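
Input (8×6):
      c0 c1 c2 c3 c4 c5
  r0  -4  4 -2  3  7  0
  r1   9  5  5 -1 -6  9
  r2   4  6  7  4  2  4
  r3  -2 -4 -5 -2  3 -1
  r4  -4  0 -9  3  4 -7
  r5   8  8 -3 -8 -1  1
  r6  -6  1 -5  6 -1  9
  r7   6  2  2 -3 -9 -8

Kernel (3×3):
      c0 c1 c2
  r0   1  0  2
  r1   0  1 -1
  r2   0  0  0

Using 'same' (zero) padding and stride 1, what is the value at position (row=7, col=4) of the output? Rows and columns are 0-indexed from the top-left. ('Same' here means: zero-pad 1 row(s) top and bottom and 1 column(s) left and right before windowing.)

23

The receptive field on the zero-padded input at this output position is [6 -1 9 / -3 -9 -8 / 0 0 0]. Elementwise product with the kernel and sum: 6·1 + 9·2 + -9·1 + -8·-1.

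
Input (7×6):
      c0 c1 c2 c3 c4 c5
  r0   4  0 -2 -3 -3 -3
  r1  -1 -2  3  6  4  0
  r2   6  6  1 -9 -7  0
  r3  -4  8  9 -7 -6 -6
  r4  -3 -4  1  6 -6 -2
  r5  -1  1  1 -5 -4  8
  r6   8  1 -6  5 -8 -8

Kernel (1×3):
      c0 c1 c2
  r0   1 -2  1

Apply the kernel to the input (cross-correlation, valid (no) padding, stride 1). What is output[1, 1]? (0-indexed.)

The receptive field on the input at this output position is [-2 3 6]. Elementwise product with the kernel and sum: -2·1 + 3·-2 + 6·1.

-2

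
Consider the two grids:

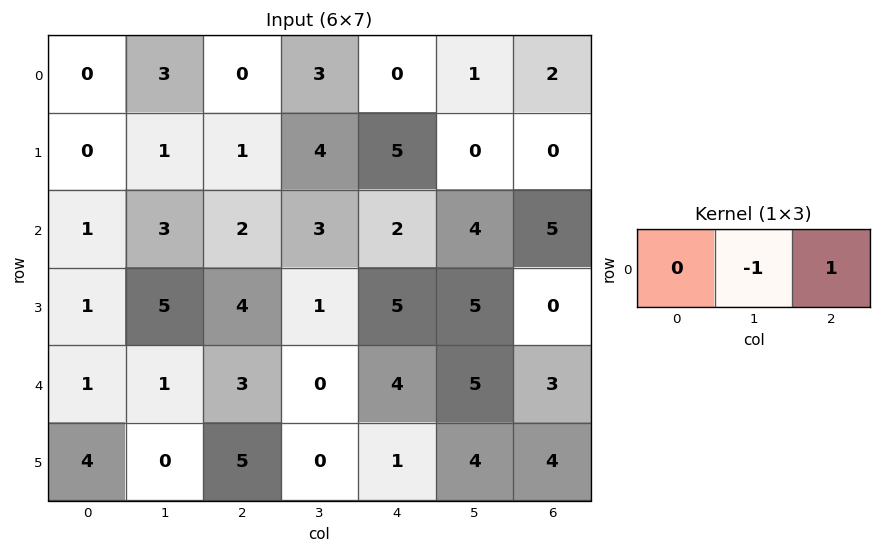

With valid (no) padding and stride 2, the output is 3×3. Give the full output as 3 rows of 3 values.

Output[0,0]: The receptive field on the input at this output position is [0 3 0]. Elementwise product with the kernel and sum: 3·-1 + 0·1.
Output[0,1]: The receptive field on the input at this output position is [0 3 0]. Elementwise product with the kernel and sum: 3·-1 + 0·1.

-3 -3 1
-1 -1 1
2 4 -2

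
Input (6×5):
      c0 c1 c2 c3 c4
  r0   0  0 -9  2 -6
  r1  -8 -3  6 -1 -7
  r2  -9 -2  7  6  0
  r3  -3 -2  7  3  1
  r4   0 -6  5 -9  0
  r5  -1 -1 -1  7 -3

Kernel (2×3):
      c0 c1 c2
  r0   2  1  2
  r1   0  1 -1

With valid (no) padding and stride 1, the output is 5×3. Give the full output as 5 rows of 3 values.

Output[0,0]: The receptive field on the input at this output position is [0 0 -9 / -8 -3 6]. Elementwise product with the kernel and sum: 0·2 + 0·1 + -9·2 + -3·1 + 6·-1.

-27 2 -22
-16 -1 3
-15 19 22
-5 23 10
4 -33 11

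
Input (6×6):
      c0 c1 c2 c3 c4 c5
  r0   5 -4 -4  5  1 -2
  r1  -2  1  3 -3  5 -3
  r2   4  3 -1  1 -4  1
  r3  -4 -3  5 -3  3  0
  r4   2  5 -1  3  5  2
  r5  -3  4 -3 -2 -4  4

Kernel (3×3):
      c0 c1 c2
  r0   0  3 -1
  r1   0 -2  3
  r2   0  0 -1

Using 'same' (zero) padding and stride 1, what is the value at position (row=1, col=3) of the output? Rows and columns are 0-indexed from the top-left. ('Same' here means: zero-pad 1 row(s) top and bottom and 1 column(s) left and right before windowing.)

39

The receptive field on the zero-padded input at this output position is [-4 5 1 / 3 -3 5 / -1 1 -4]. Elementwise product with the kernel and sum: 5·3 + 1·-1 + -3·-2 + 5·3 + -4·-1.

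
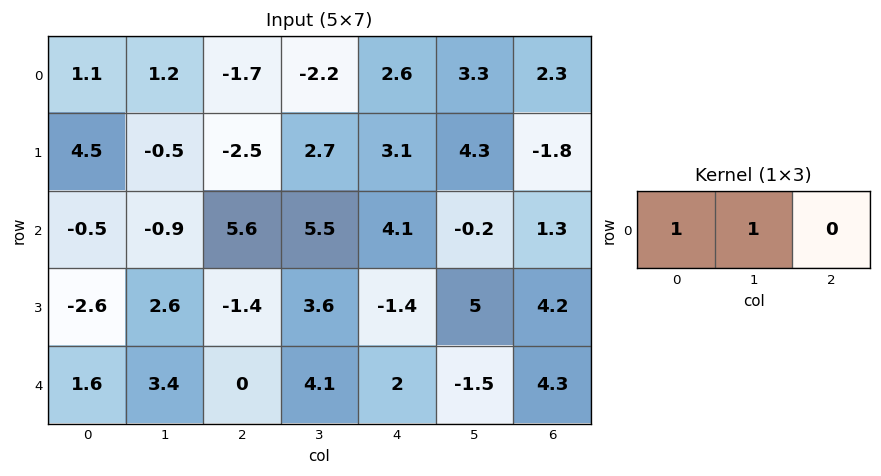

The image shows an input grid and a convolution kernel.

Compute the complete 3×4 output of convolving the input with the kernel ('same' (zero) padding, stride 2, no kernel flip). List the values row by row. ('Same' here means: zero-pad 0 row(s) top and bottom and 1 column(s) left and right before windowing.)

Output[0,0]: The receptive field on the zero-padded input at this output position is [0 1.1 1.2]. Elementwise product with the kernel and sum: 0·1 + 1.1·1.

1.1 -0.5 0.4 5.6
-0.5 4.7 9.6 1.1
1.6 3.4 6.1 2.8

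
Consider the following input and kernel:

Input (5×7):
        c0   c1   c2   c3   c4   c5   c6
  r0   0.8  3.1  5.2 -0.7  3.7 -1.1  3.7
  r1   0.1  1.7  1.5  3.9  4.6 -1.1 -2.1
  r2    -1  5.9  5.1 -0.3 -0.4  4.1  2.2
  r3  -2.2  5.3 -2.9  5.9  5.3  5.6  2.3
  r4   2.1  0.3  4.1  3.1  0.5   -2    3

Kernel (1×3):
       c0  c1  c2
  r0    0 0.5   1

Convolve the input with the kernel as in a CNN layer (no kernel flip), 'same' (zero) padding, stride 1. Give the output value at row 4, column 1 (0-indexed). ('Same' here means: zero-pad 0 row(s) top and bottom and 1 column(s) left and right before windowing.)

4.25

The receptive field on the zero-padded input at this output position is [2.1 0.3 4.1]. Elementwise product with the kernel and sum: 0.3·0.5 + 4.1·1.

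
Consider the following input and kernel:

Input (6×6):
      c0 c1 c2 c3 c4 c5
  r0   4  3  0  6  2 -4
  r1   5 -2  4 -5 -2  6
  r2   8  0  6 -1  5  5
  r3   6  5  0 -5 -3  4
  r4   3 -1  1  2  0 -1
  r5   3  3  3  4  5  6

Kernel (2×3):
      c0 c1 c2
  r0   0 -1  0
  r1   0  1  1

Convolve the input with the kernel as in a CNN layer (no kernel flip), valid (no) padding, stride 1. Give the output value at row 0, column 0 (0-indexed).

-1

The receptive field on the input at this output position is [4 3 0 / 5 -2 4]. Elementwise product with the kernel and sum: 3·-1 + -2·1 + 4·1.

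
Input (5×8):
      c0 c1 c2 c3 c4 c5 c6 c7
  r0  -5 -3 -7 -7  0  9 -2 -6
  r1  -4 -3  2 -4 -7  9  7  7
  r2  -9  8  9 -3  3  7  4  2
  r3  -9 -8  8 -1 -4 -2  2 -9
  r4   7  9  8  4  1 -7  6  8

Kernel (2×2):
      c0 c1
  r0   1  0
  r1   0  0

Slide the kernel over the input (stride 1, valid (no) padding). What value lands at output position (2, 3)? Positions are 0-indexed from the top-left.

-3

The receptive field on the input at this output position is [-3 3 / -1 -4]. Elementwise product with the kernel and sum: -3·1.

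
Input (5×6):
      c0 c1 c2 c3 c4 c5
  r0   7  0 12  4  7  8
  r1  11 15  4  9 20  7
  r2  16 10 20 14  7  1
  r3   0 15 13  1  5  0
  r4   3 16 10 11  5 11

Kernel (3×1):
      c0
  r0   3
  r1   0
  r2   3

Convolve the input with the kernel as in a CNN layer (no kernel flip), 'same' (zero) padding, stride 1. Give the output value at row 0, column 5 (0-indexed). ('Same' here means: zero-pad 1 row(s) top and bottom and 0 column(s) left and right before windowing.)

The receptive field on the zero-padded input at this output position is [0 / 8 / 7]. Elementwise product with the kernel and sum: 0·3 + 7·3.

21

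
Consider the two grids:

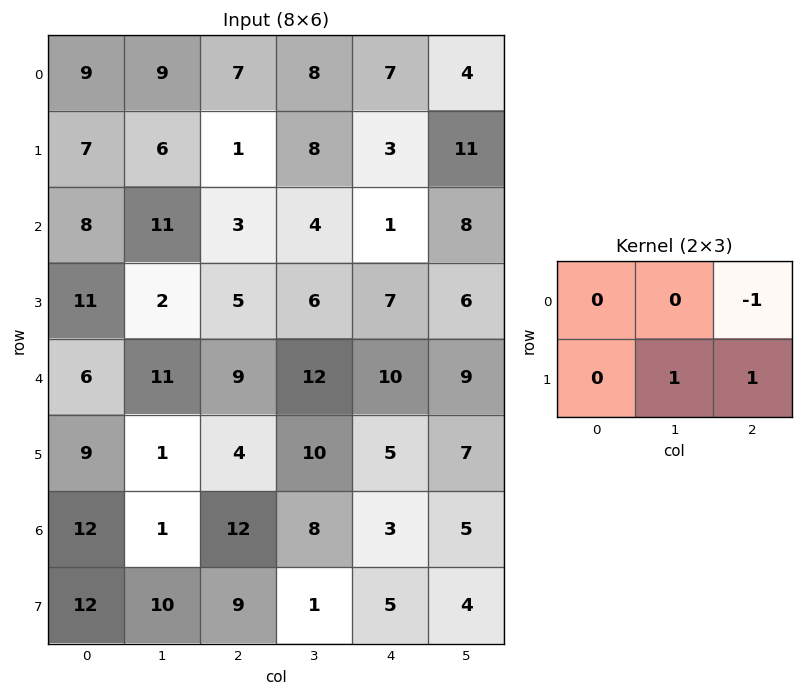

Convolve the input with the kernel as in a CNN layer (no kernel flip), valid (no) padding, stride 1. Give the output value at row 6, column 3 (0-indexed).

4

The receptive field on the input at this output position is [8 3 5 / 1 5 4]. Elementwise product with the kernel and sum: 5·-1 + 5·1 + 4·1.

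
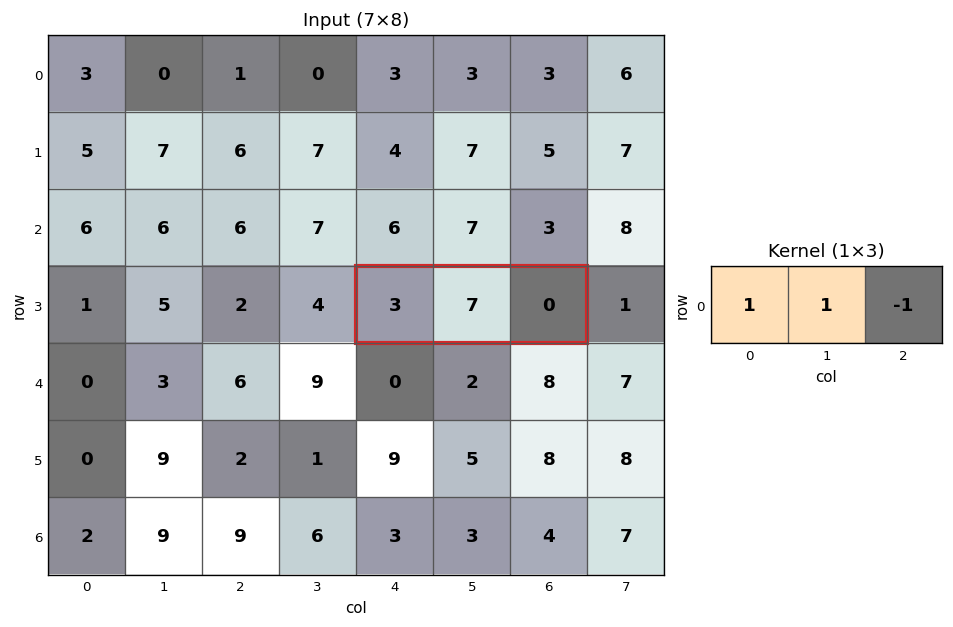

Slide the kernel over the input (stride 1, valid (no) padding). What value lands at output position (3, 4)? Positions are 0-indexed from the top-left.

The receptive field on the input at this output position is [3 7 0]. Elementwise product with the kernel and sum: 3·1 + 7·1 + 0·-1.

10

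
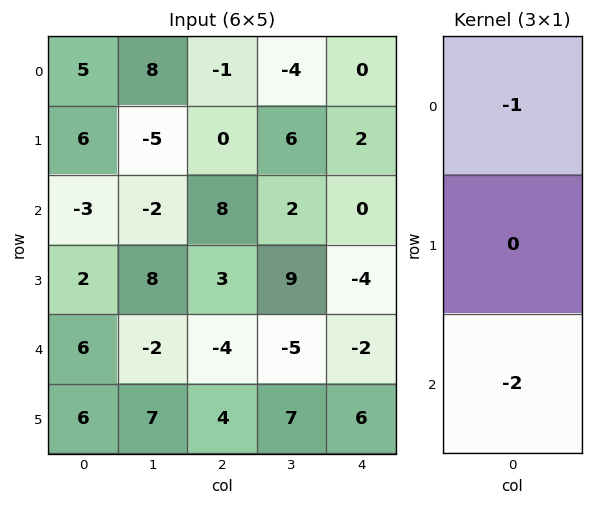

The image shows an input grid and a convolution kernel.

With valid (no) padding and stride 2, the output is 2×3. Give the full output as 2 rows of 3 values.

Output[0,0]: The receptive field on the input at this output position is [5 / 6 / -3]. Elementwise product with the kernel and sum: 5·-1 + -3·-2.

1 -15 0
-9 0 4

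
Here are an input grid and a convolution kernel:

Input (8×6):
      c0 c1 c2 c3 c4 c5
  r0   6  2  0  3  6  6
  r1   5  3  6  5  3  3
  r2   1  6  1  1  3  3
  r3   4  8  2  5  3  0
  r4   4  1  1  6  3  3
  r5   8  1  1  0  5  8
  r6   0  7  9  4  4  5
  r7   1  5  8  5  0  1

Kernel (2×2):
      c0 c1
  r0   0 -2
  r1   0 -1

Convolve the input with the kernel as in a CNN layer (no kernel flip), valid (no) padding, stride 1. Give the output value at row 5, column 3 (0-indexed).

-14

The receptive field on the input at this output position is [0 5 / 4 4]. Elementwise product with the kernel and sum: 5·-2 + 4·-1.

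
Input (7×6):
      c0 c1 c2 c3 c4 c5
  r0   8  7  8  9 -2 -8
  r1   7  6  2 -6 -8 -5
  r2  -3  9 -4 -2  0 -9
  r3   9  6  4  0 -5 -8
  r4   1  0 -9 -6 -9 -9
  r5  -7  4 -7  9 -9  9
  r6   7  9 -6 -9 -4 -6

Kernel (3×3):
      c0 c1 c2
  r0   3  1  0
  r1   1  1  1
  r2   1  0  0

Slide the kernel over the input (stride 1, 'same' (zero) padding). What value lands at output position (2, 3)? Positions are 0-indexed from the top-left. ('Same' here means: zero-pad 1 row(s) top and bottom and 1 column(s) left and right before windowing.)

-2

The receptive field on the zero-padded input at this output position is [2 -6 -8 / -4 -2 0 / 4 0 -5]. Elementwise product with the kernel and sum: 2·3 + -6·1 + -4·1 + -2·1 + 0·1 + 4·1.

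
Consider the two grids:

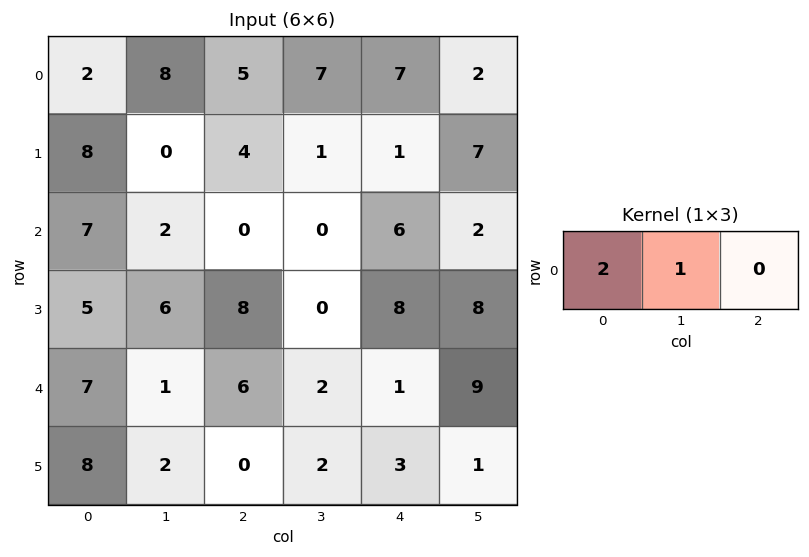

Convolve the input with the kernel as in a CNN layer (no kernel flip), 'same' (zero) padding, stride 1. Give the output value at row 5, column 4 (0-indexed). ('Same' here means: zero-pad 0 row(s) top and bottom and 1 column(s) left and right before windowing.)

7

The receptive field on the zero-padded input at this output position is [2 3 1]. Elementwise product with the kernel and sum: 2·2 + 3·1.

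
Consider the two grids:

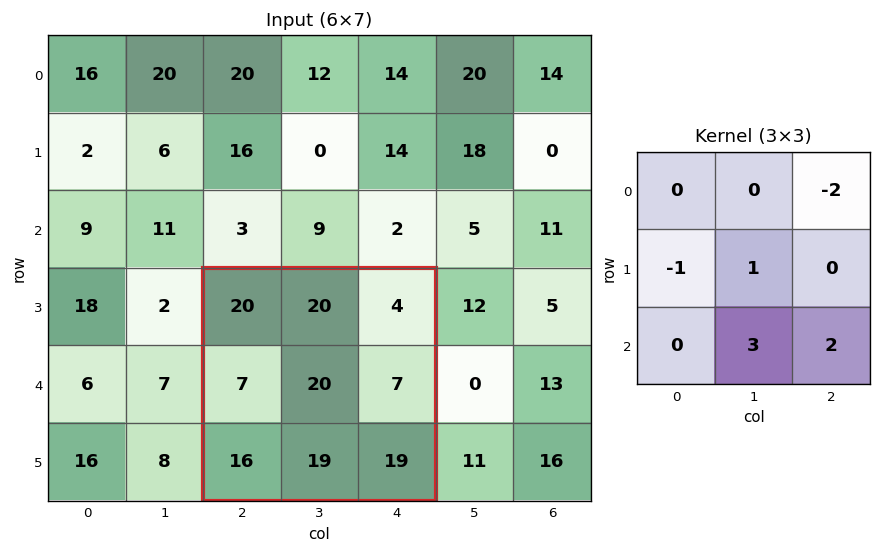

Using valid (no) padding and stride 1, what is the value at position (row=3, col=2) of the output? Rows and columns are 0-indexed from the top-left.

The receptive field on the input at this output position is [20 20 4 / 7 20 7 / 16 19 19]. Elementwise product with the kernel and sum: 4·-2 + 7·-1 + 20·1 + 19·3 + 19·2.

100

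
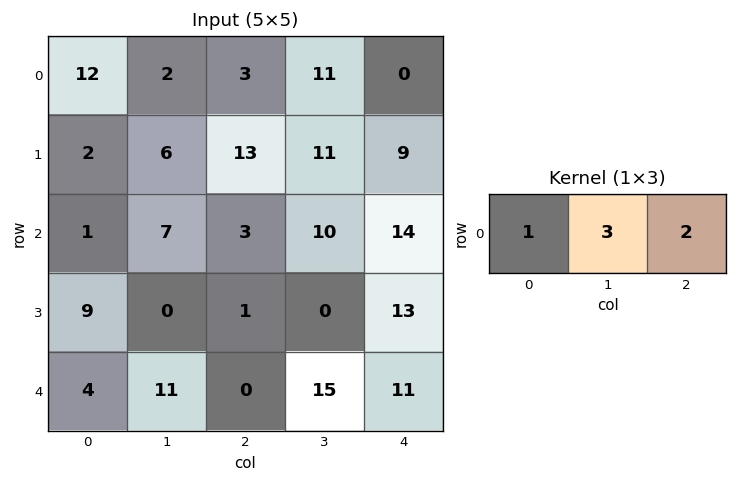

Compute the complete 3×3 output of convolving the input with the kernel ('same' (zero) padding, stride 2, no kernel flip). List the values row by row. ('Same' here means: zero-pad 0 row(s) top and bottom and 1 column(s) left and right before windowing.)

40 33 11
17 36 52
34 41 48

Output[0,0]: The receptive field on the zero-padded input at this output position is [0 12 2]. Elementwise product with the kernel and sum: 0·1 + 12·3 + 2·2.
Output[0,1]: The receptive field on the zero-padded input at this output position is [2 3 11]. Elementwise product with the kernel and sum: 2·1 + 3·3 + 11·2.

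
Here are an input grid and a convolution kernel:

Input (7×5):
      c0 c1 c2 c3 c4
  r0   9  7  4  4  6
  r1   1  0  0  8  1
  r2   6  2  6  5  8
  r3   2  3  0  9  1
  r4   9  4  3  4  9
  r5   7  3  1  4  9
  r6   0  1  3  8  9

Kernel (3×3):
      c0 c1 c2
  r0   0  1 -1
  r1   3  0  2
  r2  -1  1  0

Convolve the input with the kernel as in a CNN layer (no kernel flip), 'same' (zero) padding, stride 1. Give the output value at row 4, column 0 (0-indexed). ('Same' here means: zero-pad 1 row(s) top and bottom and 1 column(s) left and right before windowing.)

14

The receptive field on the zero-padded input at this output position is [0 2 3 / 0 9 4 / 0 7 3]. Elementwise product with the kernel and sum: 2·1 + 3·-1 + 0·3 + 4·2 + 0·-1 + 7·1.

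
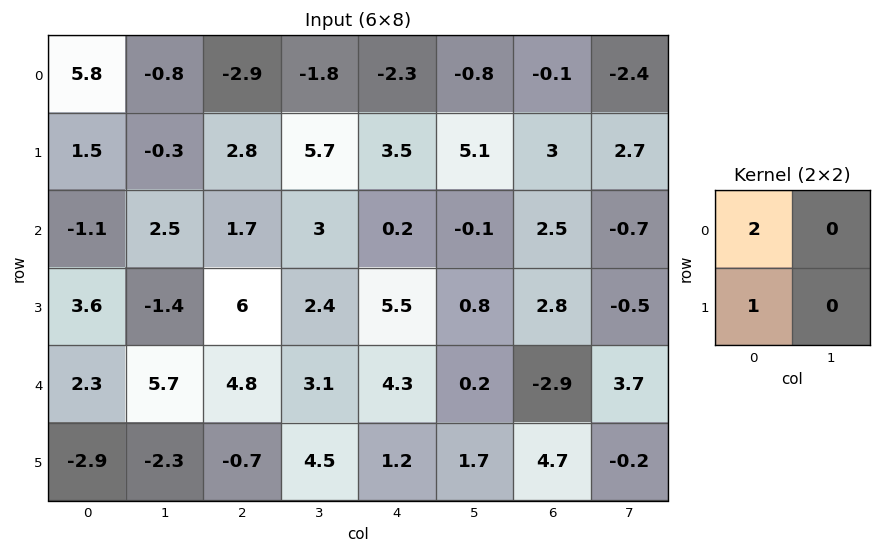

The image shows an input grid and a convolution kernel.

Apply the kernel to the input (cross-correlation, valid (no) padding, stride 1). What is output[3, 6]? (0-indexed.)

2.7

The receptive field on the input at this output position is [2.8 -0.5 / -2.9 3.7]. Elementwise product with the kernel and sum: 2.8·2 + -2.9·1.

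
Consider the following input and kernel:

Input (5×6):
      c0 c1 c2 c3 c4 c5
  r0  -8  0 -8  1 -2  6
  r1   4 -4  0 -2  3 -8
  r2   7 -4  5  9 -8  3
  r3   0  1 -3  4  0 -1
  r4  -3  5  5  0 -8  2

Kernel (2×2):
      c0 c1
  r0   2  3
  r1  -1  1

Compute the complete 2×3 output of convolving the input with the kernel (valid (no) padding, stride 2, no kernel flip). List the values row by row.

-24 -15 3
3 44 -8

Output[0,0]: The receptive field on the input at this output position is [-8 0 / 4 -4]. Elementwise product with the kernel and sum: -8·2 + 0·3 + 4·-1 + -4·1.
Output[0,1]: The receptive field on the input at this output position is [-8 1 / 0 -2]. Elementwise product with the kernel and sum: -8·2 + 1·3 + 0·-1 + -2·1.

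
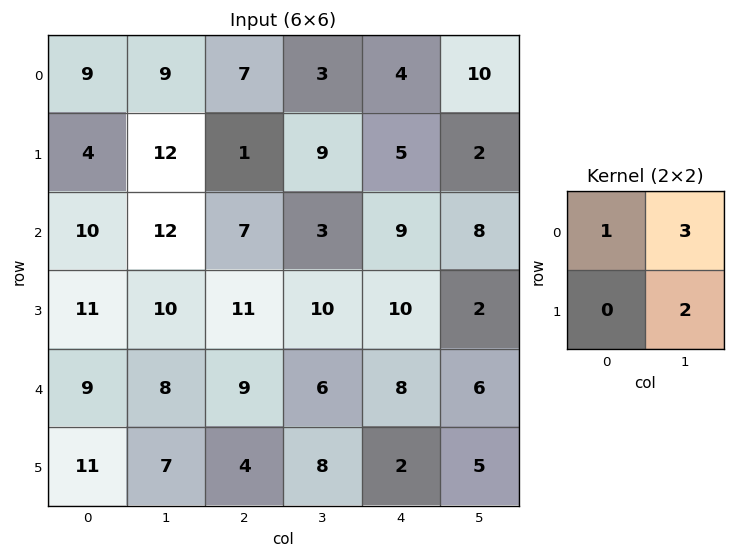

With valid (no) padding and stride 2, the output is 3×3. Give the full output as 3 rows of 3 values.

Output[0,0]: The receptive field on the input at this output position is [9 9 / 4 12]. Elementwise product with the kernel and sum: 9·1 + 9·3 + 12·2.

60 34 38
66 36 37
47 43 36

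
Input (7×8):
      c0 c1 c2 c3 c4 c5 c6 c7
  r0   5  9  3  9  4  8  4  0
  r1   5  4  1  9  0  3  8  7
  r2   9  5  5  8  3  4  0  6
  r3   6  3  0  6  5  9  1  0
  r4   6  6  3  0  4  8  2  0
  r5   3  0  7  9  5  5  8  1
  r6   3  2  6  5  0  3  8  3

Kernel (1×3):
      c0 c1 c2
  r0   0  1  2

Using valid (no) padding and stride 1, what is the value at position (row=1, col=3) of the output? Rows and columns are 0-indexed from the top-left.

The receptive field on the input at this output position is [9 0 3]. Elementwise product with the kernel and sum: 0·1 + 3·2.

6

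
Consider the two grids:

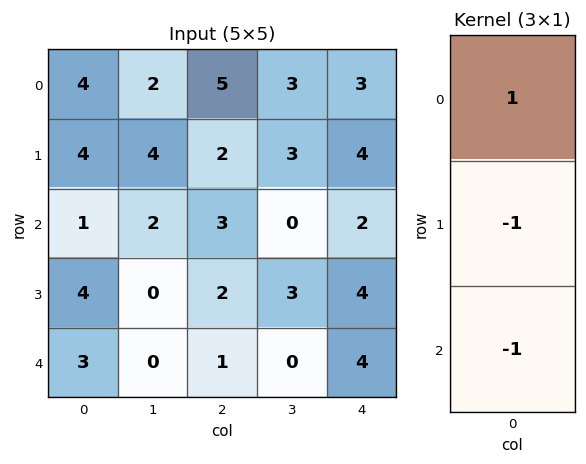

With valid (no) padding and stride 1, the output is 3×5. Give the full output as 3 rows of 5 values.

Output[0,0]: The receptive field on the input at this output position is [4 / 4 / 1]. Elementwise product with the kernel and sum: 4·1 + 4·-1 + 1·-1.
Output[0,1]: The receptive field on the input at this output position is [2 / 4 / 2]. Elementwise product with the kernel and sum: 2·1 + 4·-1 + 2·-1.

-1 -4 0 0 -3
-1 2 -3 0 -2
-6 2 0 -3 -6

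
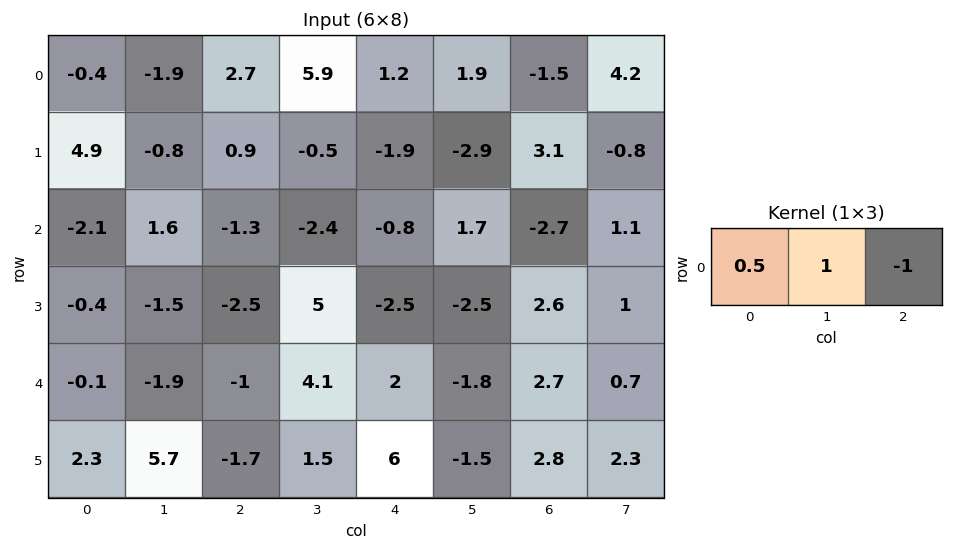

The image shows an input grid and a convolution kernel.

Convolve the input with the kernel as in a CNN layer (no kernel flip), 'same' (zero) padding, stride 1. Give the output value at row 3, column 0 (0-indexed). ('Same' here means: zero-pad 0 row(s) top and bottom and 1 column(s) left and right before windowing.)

1.1

The receptive field on the zero-padded input at this output position is [0 -0.4 -1.5]. Elementwise product with the kernel and sum: 0·0.5 + -0.4·1 + -1.5·-1.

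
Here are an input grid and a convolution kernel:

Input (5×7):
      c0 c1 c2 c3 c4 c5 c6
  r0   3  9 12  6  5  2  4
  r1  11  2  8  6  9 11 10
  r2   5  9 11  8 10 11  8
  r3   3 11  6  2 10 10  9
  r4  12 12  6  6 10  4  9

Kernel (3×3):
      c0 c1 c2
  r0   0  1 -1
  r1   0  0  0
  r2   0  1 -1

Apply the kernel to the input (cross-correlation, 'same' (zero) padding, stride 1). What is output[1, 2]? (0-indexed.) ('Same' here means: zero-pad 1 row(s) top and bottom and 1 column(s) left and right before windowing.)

The receptive field on the zero-padded input at this output position is [9 12 6 / 2 8 6 / 9 11 8]. Elementwise product with the kernel and sum: 12·1 + 6·-1 + 11·1 + 8·-1.

9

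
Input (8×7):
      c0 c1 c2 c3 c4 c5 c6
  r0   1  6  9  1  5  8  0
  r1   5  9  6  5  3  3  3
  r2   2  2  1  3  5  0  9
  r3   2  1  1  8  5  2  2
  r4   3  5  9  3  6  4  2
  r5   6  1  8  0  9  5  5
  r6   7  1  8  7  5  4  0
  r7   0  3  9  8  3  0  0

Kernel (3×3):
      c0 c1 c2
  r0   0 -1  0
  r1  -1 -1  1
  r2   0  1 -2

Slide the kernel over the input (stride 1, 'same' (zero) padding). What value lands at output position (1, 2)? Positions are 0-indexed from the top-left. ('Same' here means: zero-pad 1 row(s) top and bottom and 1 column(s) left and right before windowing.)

-24

The receptive field on the zero-padded input at this output position is [6 9 1 / 9 6 5 / 2 1 3]. Elementwise product with the kernel and sum: 9·-1 + 9·-1 + 6·-1 + 5·1 + 1·1 + 3·-2.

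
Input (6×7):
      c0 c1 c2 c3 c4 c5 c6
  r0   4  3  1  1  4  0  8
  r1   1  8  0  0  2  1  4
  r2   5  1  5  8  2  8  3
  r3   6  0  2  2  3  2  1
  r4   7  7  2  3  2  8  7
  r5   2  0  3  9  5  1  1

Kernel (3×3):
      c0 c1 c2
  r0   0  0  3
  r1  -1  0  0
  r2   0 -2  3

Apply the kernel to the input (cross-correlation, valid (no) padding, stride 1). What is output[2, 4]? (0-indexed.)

The receptive field on the input at this output position is [2 8 3 / 3 2 1 / 2 8 7]. Elementwise product with the kernel and sum: 3·3 + 3·-1 + 8·-2 + 7·3.

11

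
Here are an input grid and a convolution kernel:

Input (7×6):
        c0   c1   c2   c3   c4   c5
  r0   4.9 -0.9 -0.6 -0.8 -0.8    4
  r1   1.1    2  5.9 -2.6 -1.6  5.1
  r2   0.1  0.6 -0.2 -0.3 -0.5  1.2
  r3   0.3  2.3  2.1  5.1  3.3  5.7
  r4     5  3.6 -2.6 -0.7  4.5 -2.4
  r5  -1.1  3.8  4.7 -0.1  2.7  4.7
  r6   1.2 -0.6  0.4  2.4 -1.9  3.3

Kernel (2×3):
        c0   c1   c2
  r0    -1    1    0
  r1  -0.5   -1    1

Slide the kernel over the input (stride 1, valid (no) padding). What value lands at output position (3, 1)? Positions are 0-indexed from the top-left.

-0.1

The receptive field on the input at this output position is [2.3 2.1 5.1 / 3.6 -2.6 -0.7]. Elementwise product with the kernel and sum: 2.3·-1 + 2.1·1 + 3.6·-0.5 + -2.6·-1 + -0.7·1.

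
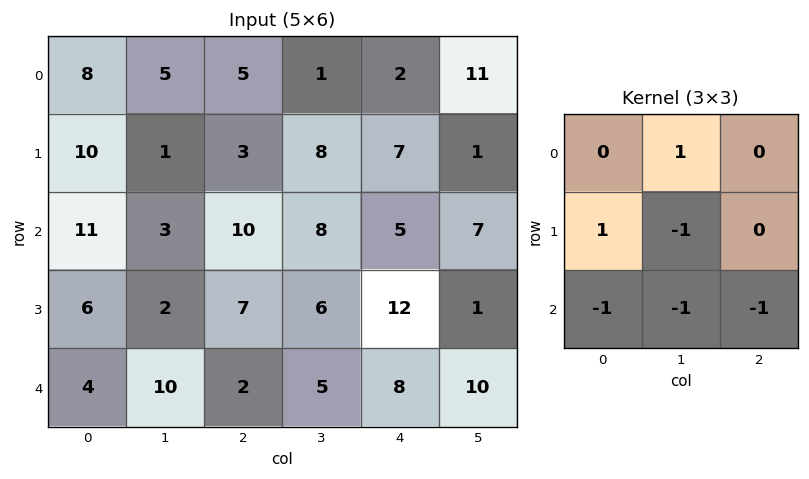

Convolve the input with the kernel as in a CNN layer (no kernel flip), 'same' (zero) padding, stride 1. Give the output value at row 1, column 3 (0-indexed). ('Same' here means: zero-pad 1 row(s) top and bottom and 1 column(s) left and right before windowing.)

The receptive field on the zero-padded input at this output position is [5 1 2 / 3 8 7 / 10 8 5]. Elementwise product with the kernel and sum: 1·1 + 3·1 + 8·-1 + 10·-1 + 8·-1 + 5·-1.

-27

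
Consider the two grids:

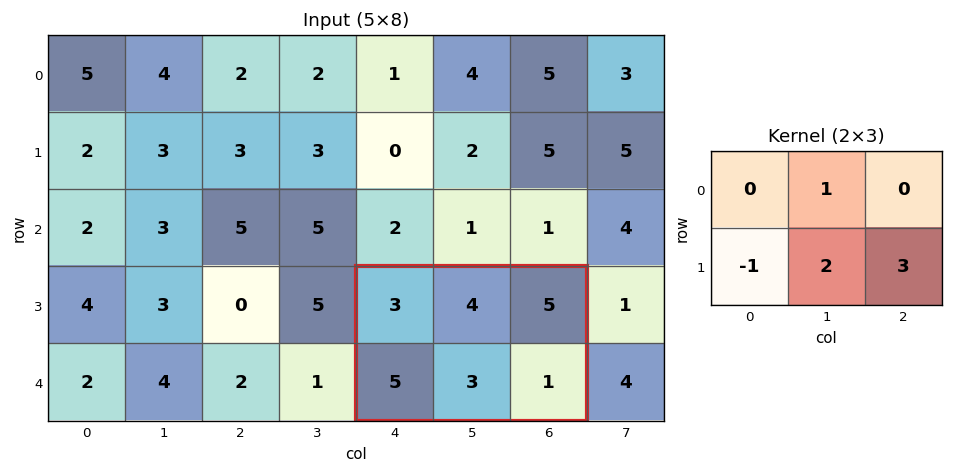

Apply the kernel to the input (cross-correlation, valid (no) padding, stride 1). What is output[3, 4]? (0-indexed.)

The receptive field on the input at this output position is [3 4 5 / 5 3 1]. Elementwise product with the kernel and sum: 4·1 + 5·-1 + 3·2 + 1·3.

8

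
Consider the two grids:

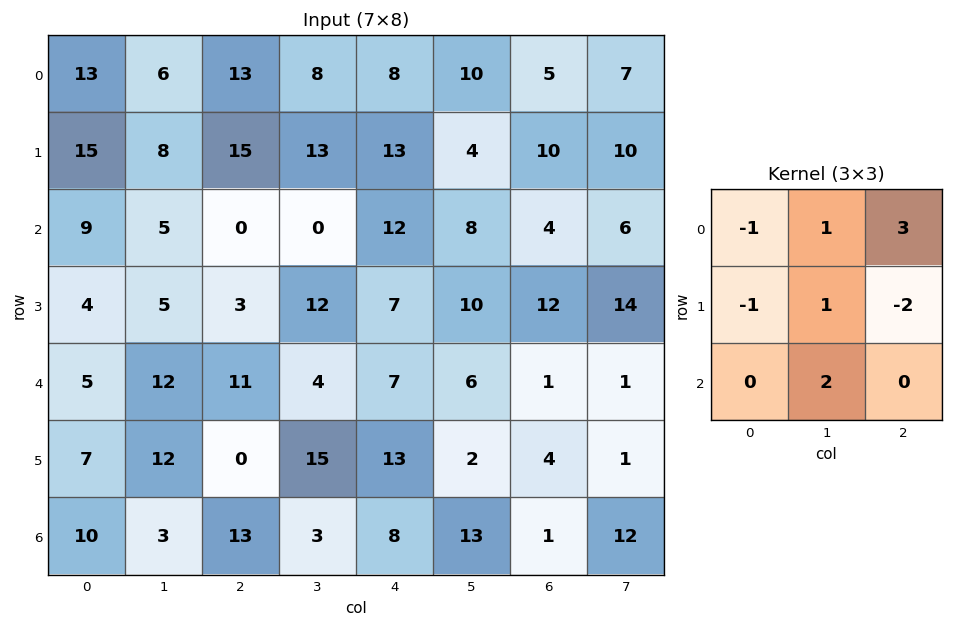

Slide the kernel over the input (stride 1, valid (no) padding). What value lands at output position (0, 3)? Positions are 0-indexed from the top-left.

The receptive field on the input at this output position is [8 8 10 / 13 13 4 / 0 12 8]. Elementwise product with the kernel and sum: 8·-1 + 8·1 + 10·3 + 13·-1 + 13·1 + 4·-2 + 12·2.

46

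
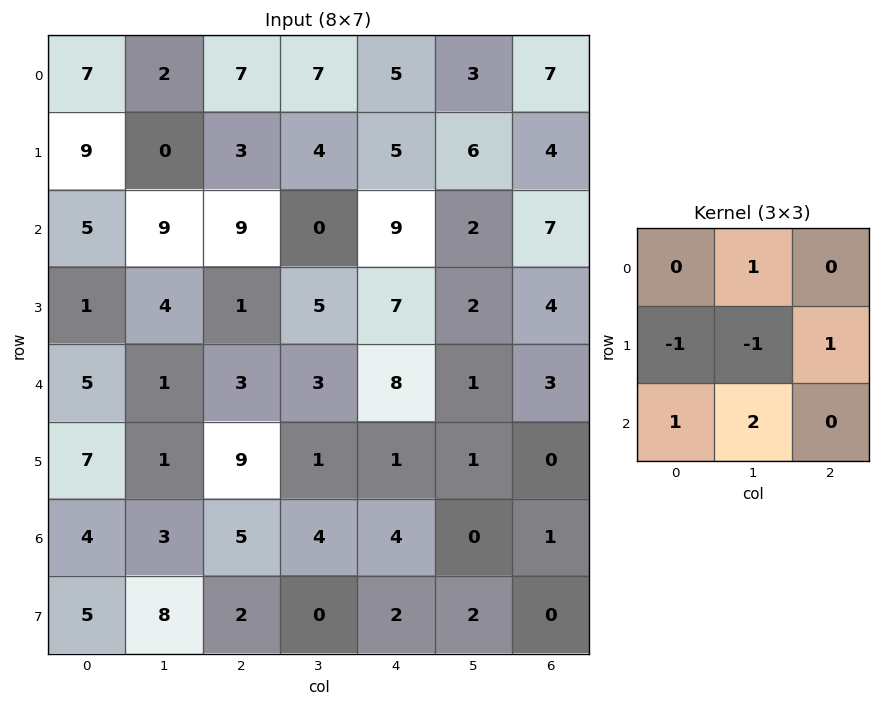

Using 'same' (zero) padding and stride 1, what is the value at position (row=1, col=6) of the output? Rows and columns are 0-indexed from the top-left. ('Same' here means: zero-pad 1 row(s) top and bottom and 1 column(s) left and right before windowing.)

13

The receptive field on the zero-padded input at this output position is [3 7 0 / 6 4 0 / 2 7 0]. Elementwise product with the kernel and sum: 7·1 + 6·-1 + 4·-1 + 0·1 + 2·1 + 7·2.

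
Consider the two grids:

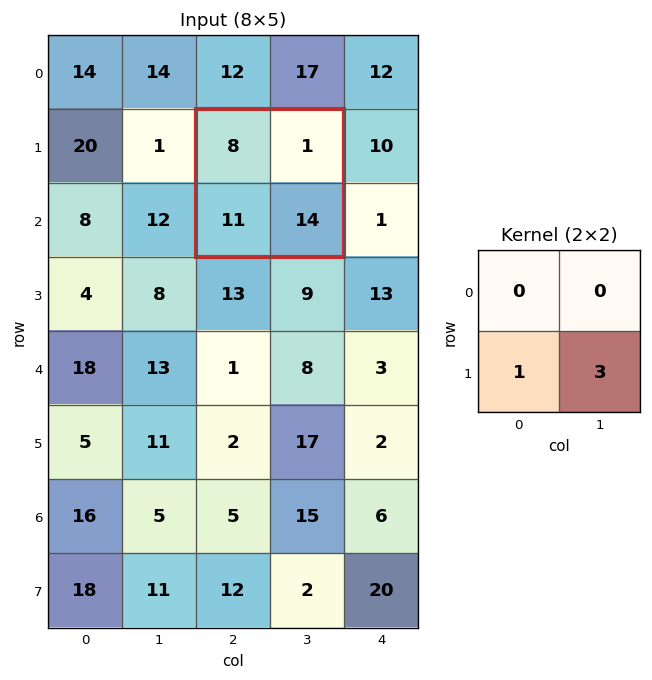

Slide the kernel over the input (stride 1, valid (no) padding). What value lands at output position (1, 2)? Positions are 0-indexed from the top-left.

53

The receptive field on the input at this output position is [8 1 / 11 14]. Elementwise product with the kernel and sum: 11·1 + 14·3.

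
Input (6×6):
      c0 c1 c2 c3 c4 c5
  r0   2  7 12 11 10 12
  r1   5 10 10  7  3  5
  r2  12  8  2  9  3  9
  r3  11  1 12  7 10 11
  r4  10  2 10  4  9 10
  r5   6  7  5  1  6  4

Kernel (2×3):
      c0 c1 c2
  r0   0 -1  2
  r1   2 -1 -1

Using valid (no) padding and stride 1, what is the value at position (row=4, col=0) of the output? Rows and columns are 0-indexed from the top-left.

18

The receptive field on the input at this output position is [10 2 10 / 6 7 5]. Elementwise product with the kernel and sum: 2·-1 + 10·2 + 6·2 + 7·-1 + 5·-1.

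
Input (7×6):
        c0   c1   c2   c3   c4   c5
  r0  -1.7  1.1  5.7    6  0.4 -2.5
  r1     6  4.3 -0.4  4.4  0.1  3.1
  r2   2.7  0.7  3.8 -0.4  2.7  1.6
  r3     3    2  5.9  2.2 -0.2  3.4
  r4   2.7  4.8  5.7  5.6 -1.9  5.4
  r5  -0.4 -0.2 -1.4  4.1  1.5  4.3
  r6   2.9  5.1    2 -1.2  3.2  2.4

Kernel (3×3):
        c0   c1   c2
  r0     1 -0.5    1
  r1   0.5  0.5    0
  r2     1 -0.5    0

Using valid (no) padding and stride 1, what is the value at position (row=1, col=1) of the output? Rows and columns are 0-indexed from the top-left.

The receptive field on the input at this output position is [4.3 -0.4 4.4 / 0.7 3.8 -0.4 / 2 5.9 2.2]. Elementwise product with the kernel and sum: 4.3·1 + -0.4·-0.5 + 4.4·1 + 0.7·0.5 + 3.8·0.5 + 2·1 + 5.9·-0.5.

10.2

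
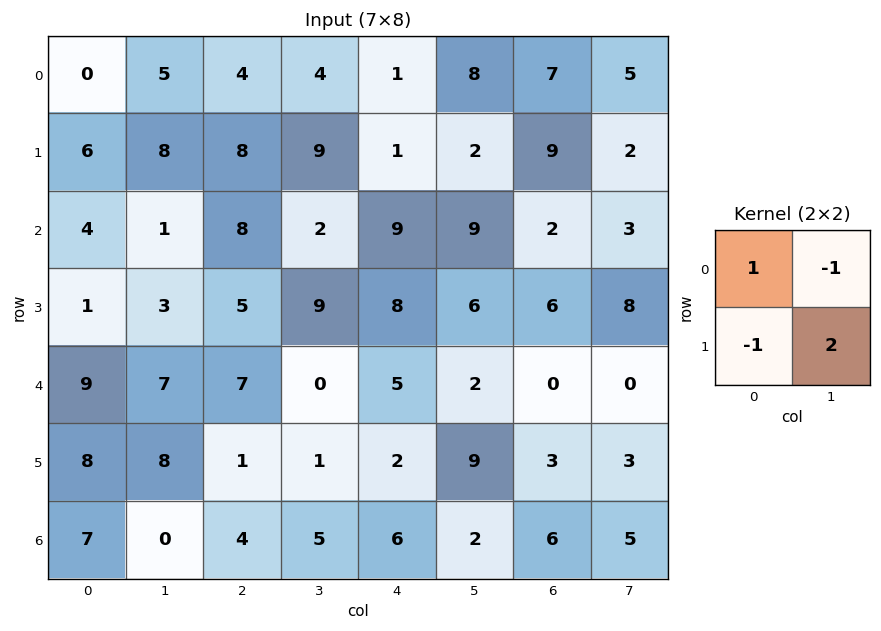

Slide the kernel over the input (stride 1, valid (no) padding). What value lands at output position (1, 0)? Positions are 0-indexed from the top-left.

The receptive field on the input at this output position is [6 8 / 4 1]. Elementwise product with the kernel and sum: 6·1 + 8·-1 + 4·-1 + 1·2.

-4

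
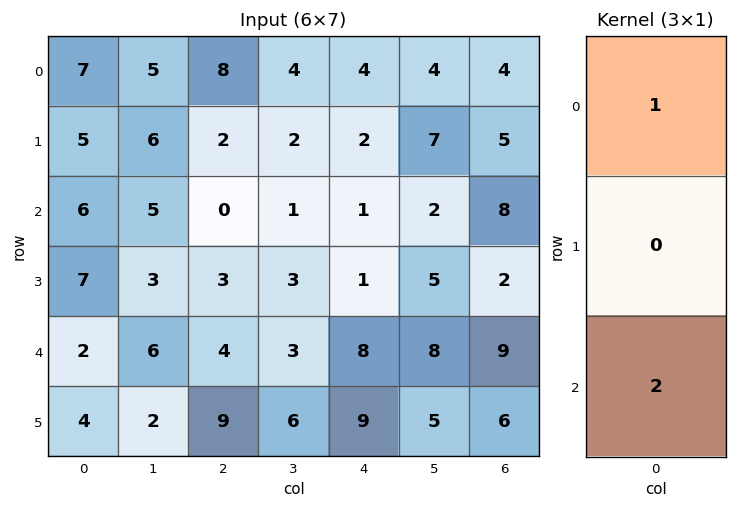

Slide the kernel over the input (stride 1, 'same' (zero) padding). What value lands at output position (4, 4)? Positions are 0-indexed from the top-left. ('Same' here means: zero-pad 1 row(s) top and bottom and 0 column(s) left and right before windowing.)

The receptive field on the zero-padded input at this output position is [1 / 8 / 9]. Elementwise product with the kernel and sum: 1·1 + 9·2.

19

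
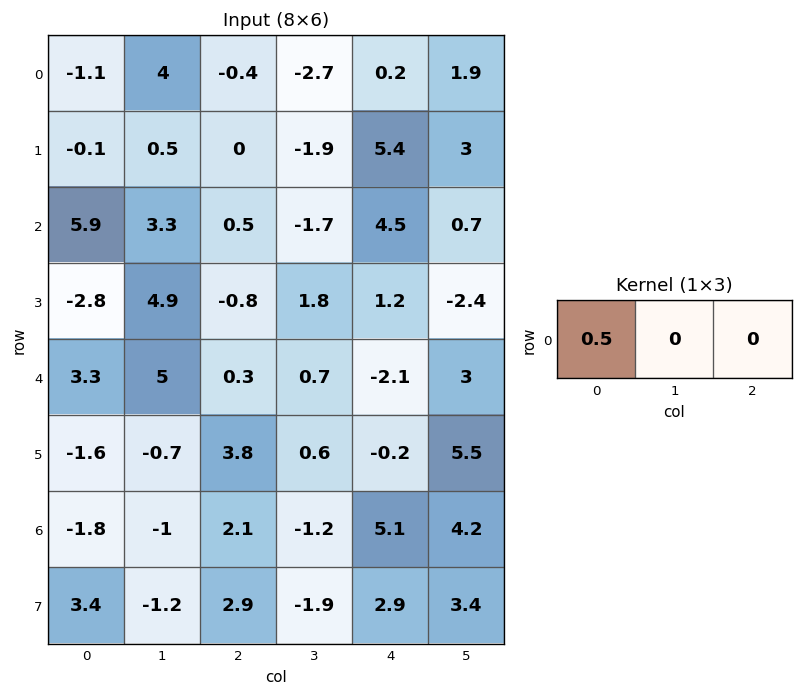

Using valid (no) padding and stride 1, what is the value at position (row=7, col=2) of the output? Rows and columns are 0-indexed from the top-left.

The receptive field on the input at this output position is [2.9 -1.9 2.9]. Elementwise product with the kernel and sum: 2.9·0.5.

1.45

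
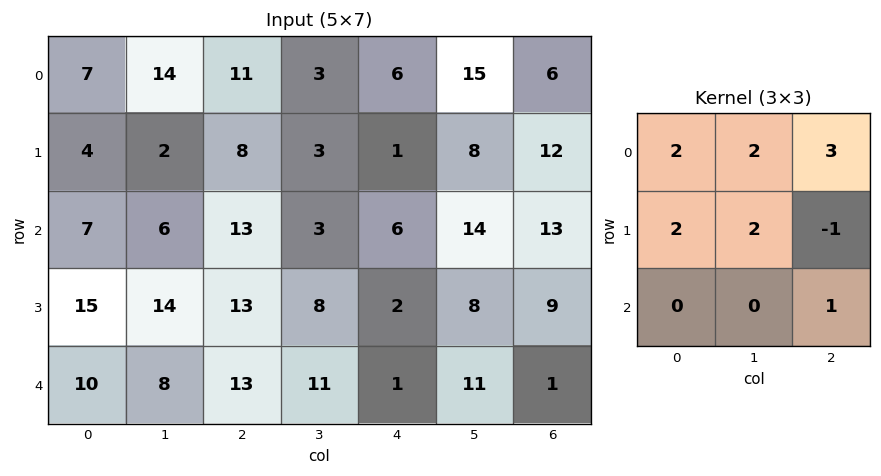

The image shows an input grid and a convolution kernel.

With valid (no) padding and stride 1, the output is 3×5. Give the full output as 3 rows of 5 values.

Output[0,0]: The receptive field on the input at this output position is [7 14 11 / 4 2 8 / 7 6 13]. Elementwise product with the kernel and sum: 7·2 + 14·2 + 11·3 + 4·2 + 2·2 + 8·-1 + 13·1.
Output[0,1]: The receptive field on the input at this output position is [14 11 3 / 2 8 3 / 6 13 3]. Elementwise product with the kernel and sum: 14·2 + 11·2 + 3·3 + 2·2 + 8·2 + 3·-1 + 3·1.

92 79 73 77 79
62 72 53 44 90
123 104 91 83 91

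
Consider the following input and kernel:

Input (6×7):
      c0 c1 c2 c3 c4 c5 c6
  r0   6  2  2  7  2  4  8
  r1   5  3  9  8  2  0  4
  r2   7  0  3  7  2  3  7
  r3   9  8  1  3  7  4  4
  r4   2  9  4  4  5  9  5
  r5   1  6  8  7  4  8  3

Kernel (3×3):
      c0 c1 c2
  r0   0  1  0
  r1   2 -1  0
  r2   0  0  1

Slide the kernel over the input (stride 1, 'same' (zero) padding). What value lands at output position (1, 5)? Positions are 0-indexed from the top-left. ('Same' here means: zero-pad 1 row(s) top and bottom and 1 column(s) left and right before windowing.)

15

The receptive field on the zero-padded input at this output position is [2 4 8 / 2 0 4 / 2 3 7]. Elementwise product with the kernel and sum: 4·1 + 2·2 + 0·-1 + 7·1.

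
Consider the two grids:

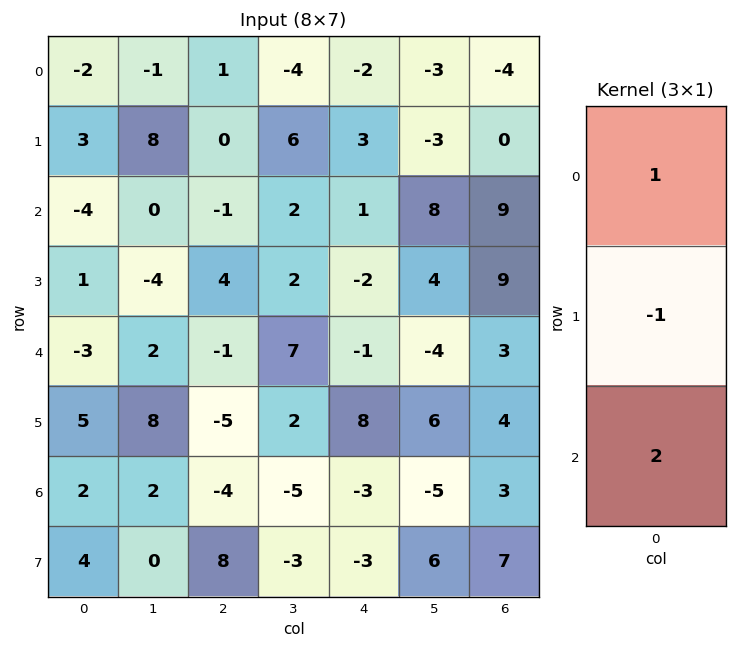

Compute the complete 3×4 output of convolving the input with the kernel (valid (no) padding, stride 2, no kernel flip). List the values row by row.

Output[0,0]: The receptive field on the input at this output position is [-2 / 3 / -4]. Elementwise product with the kernel and sum: -2·1 + 3·-1 + -4·2.

-13 -1 -3 14
-11 -7 1 6
-4 -4 -15 5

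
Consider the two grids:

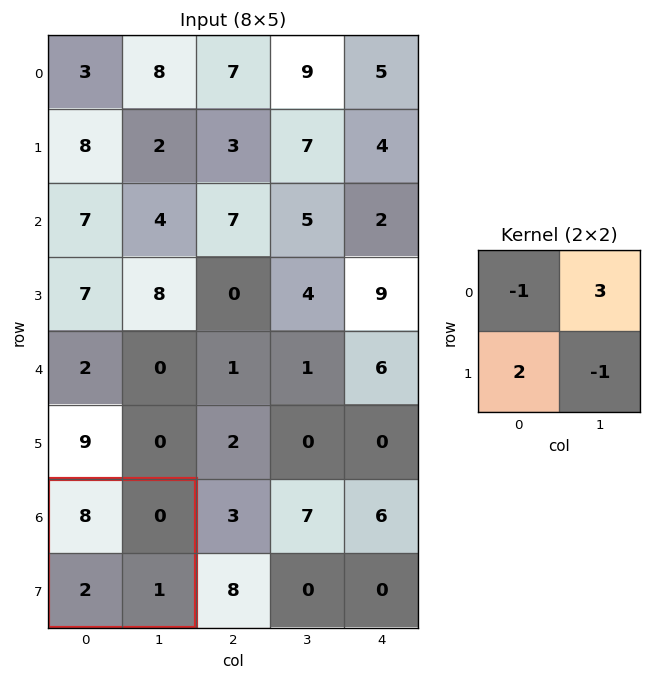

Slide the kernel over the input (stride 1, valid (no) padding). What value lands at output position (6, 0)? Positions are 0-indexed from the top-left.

The receptive field on the input at this output position is [8 0 / 2 1]. Elementwise product with the kernel and sum: 8·-1 + 0·3 + 2·2 + 1·-1.

-5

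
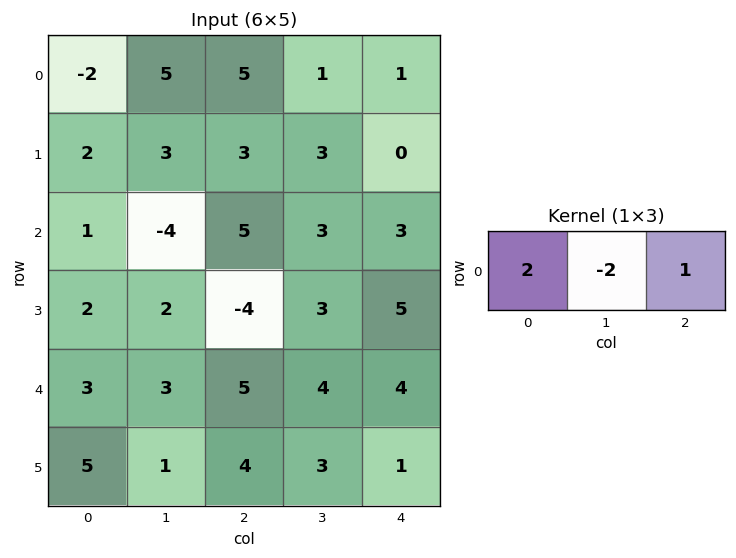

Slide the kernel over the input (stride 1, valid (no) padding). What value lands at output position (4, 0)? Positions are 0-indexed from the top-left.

The receptive field on the input at this output position is [3 3 5]. Elementwise product with the kernel and sum: 3·2 + 3·-2 + 5·1.

5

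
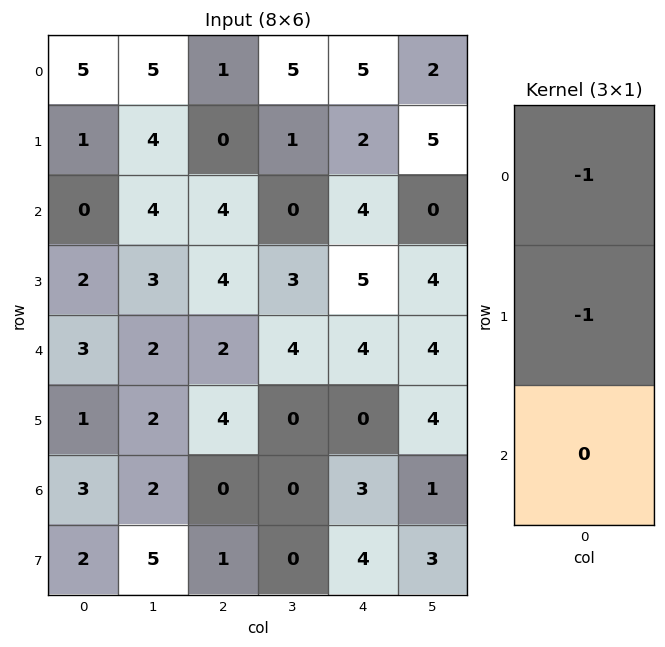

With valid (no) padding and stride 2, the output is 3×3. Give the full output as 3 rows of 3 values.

-6 -1 -7
-2 -8 -9
-4 -6 -4

Output[0,0]: The receptive field on the input at this output position is [5 / 1 / 0]. Elementwise product with the kernel and sum: 5·-1 + 1·-1.
Output[0,1]: The receptive field on the input at this output position is [1 / 0 / 4]. Elementwise product with the kernel and sum: 1·-1 + 0·-1.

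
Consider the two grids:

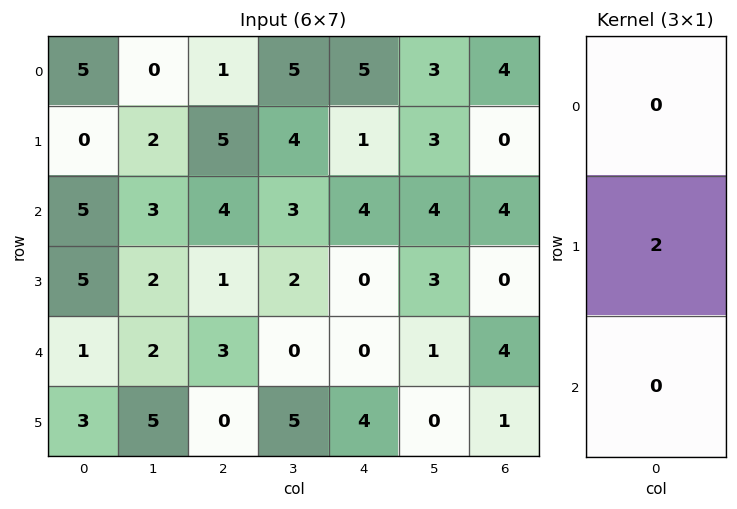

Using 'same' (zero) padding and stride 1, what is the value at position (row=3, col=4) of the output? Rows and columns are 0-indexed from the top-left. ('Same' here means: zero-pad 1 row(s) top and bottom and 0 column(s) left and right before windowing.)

The receptive field on the zero-padded input at this output position is [4 / 0 / 0]. Elementwise product with the kernel and sum: 0·2.

0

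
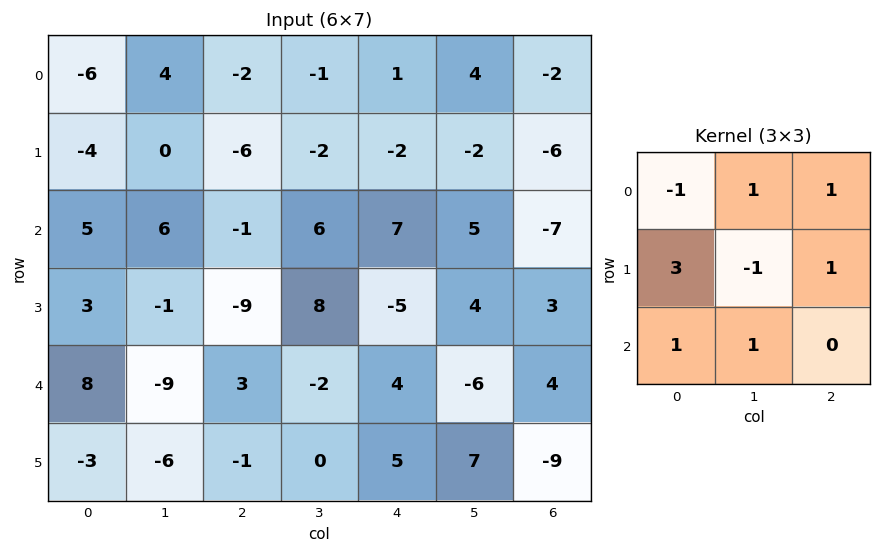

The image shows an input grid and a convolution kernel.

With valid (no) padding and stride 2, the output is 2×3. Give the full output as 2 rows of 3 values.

1 -11 3
0 -25 -27

Output[0,0]: The receptive field on the input at this output position is [-6 4 -2 / -4 0 -6 / 5 6 -1]. Elementwise product with the kernel and sum: -6·-1 + 4·1 + -2·1 + -4·3 + 0·-1 + -6·1 + 5·1 + 6·1.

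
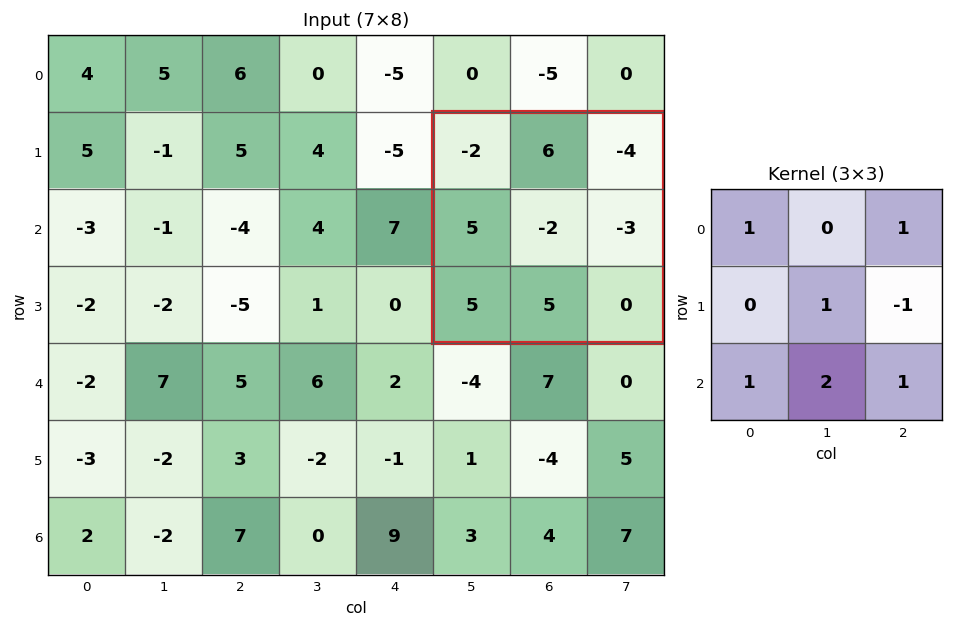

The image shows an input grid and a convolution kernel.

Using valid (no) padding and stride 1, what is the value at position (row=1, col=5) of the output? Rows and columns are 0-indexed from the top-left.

10

The receptive field on the input at this output position is [-2 6 -4 / 5 -2 -3 / 5 5 0]. Elementwise product with the kernel and sum: -2·1 + -4·1 + -2·1 + -3·-1 + 5·1 + 5·2 + 0·1.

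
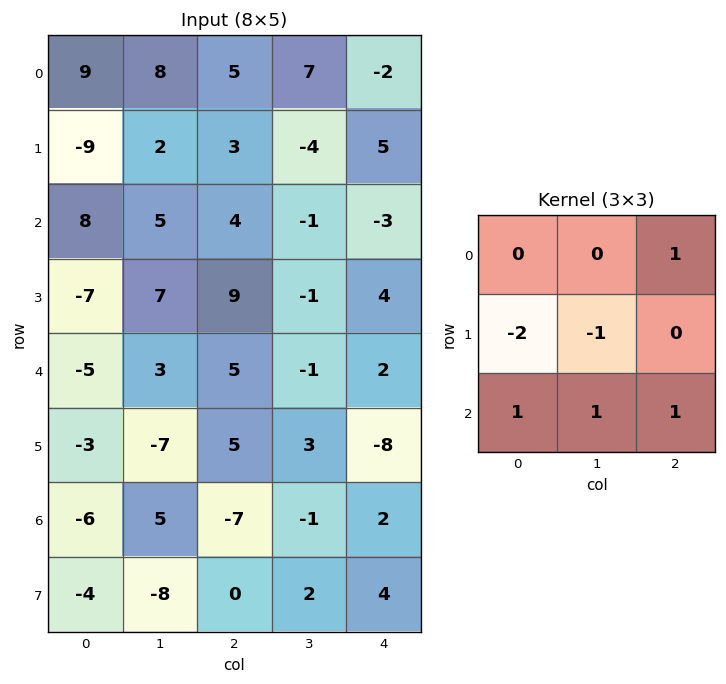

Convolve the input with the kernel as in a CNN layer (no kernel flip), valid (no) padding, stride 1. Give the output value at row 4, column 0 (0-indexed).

The receptive field on the input at this output position is [-5 3 5 / -3 -7 5 / -6 5 -7]. Elementwise product with the kernel and sum: 5·1 + -3·-2 + -7·-1 + -6·1 + 5·1 + -7·1.

10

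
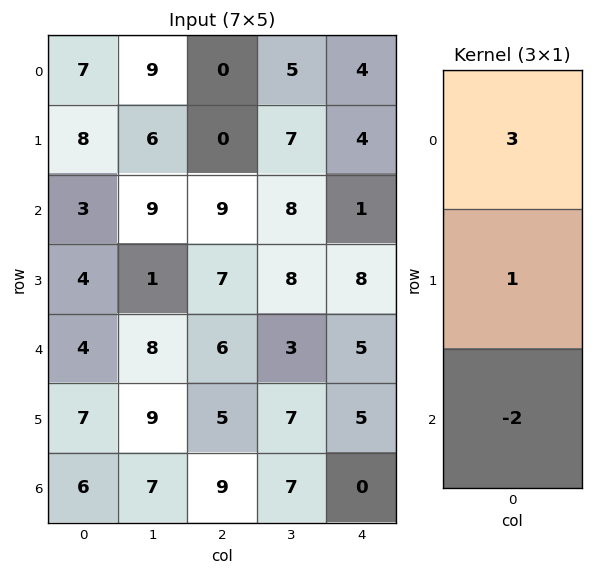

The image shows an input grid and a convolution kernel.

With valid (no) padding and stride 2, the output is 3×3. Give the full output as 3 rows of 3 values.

Output[0,0]: The receptive field on the input at this output position is [7 / 8 / 3]. Elementwise product with the kernel and sum: 7·3 + 8·1 + 3·-2.

23 -18 14
5 22 1
7 5 20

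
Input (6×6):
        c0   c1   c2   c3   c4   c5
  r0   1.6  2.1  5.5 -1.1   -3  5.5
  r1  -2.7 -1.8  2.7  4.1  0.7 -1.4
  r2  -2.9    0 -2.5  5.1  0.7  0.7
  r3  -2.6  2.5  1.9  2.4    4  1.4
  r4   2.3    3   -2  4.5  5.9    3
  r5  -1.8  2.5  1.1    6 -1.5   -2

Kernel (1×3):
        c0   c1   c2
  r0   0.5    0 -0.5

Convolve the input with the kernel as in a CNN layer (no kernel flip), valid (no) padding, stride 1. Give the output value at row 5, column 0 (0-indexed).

-1.45

The receptive field on the input at this output position is [-1.8 2.5 1.1]. Elementwise product with the kernel and sum: -1.8·0.5 + 1.1·-0.5.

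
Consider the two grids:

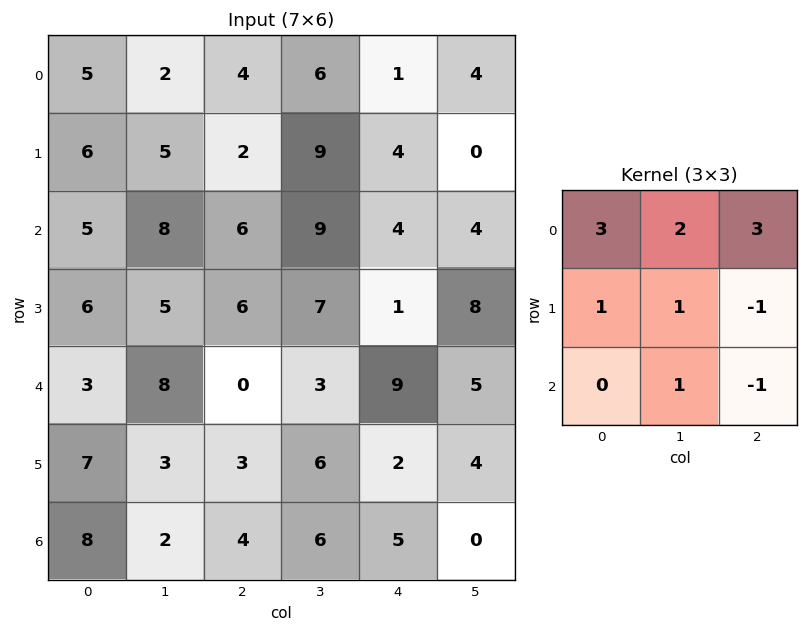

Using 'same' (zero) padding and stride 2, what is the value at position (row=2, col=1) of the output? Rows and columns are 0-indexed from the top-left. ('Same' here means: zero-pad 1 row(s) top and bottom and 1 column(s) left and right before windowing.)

The receptive field on the zero-padded input at this output position is [5 6 7 / 8 0 3 / 3 3 6]. Elementwise product with the kernel and sum: 5·3 + 6·2 + 7·3 + 8·1 + 0·1 + 3·-1 + 3·1 + 6·-1.

50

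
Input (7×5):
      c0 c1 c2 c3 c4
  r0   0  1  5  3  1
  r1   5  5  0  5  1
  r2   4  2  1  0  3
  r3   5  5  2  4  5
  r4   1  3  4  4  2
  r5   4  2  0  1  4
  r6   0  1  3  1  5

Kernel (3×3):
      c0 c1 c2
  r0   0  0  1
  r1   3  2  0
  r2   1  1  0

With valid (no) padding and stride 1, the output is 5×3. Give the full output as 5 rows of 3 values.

Output[0,0]: The receptive field on the input at this output position is [0 1 5 / 5 5 0 / 4 2 1]. Elementwise product with the kernel and sum: 5·1 + 5·3 + 5·2 + 4·1 + 2·1.
Output[0,1]: The receptive field on the input at this output position is [1 5 3 / 5 0 5 / 2 1 0]. Elementwise product with the kernel and sum: 3·1 + 5·3 + 0·2 + 2·1 + 1·1.

36 21 12
26 20 10
30 26 25
17 23 26
21 14 8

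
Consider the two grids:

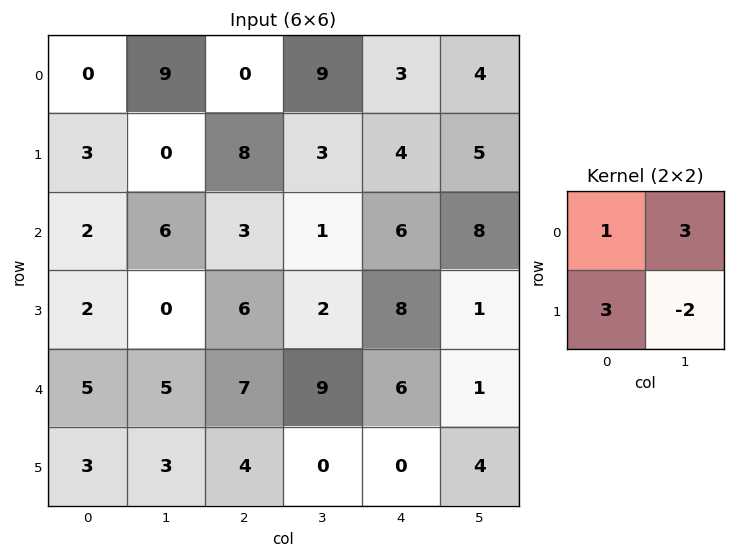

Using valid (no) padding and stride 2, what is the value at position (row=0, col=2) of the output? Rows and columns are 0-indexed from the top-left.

The receptive field on the input at this output position is [3 4 / 4 5]. Elementwise product with the kernel and sum: 3·1 + 4·3 + 4·3 + 5·-2.

17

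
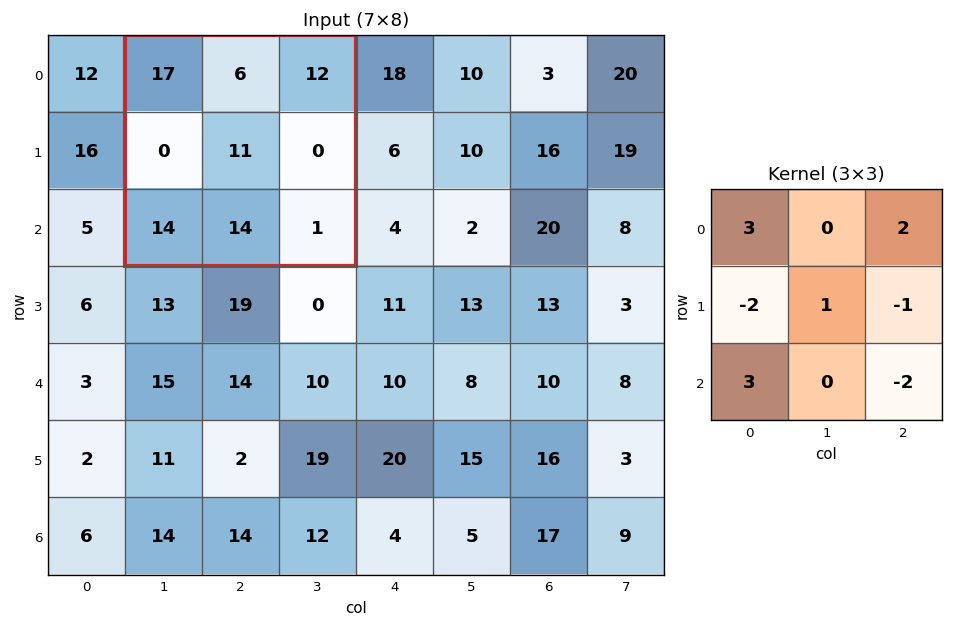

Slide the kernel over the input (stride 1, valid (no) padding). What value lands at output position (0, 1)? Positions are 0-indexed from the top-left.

The receptive field on the input at this output position is [17 6 12 / 0 11 0 / 14 14 1]. Elementwise product with the kernel and sum: 17·3 + 12·2 + 0·-2 + 11·1 + 0·-1 + 14·3 + 1·-2.

126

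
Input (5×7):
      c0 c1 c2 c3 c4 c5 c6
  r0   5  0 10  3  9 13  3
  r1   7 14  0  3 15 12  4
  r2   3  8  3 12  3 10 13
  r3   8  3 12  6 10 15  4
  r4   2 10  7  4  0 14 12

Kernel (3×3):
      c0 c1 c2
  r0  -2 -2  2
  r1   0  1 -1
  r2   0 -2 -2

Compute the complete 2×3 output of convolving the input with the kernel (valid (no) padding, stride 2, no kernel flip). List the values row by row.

Output[0,0]: The receptive field on the input at this output position is [5 0 10 / 7 14 0 / 3 8 3]. Elementwise product with the kernel and sum: 5·-2 + 0·-2 + 10·2 + 14·1 + 0·-1 + 8·-2 + 3·-2.

2 -50 -76
-59 -36 -41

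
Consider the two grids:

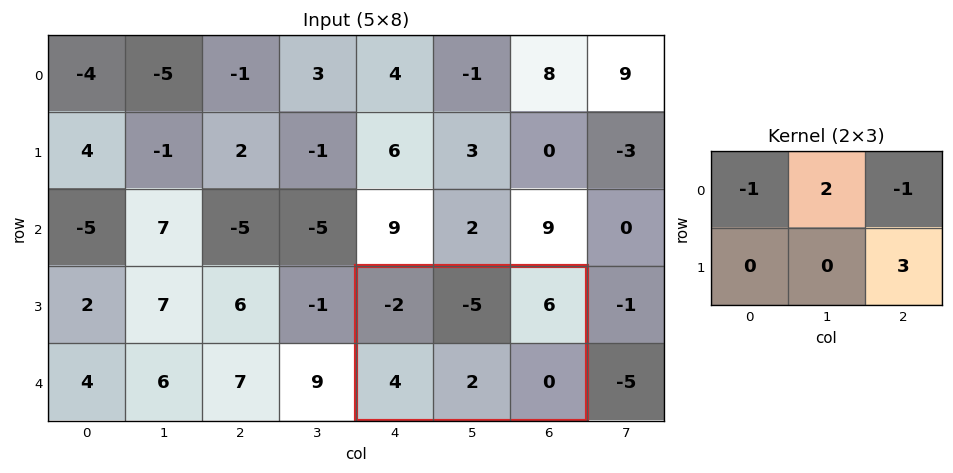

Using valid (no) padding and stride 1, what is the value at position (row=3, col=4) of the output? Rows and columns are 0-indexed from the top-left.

The receptive field on the input at this output position is [-2 -5 6 / 4 2 0]. Elementwise product with the kernel and sum: -2·-1 + -5·2 + 6·-1 + 0·3.

-14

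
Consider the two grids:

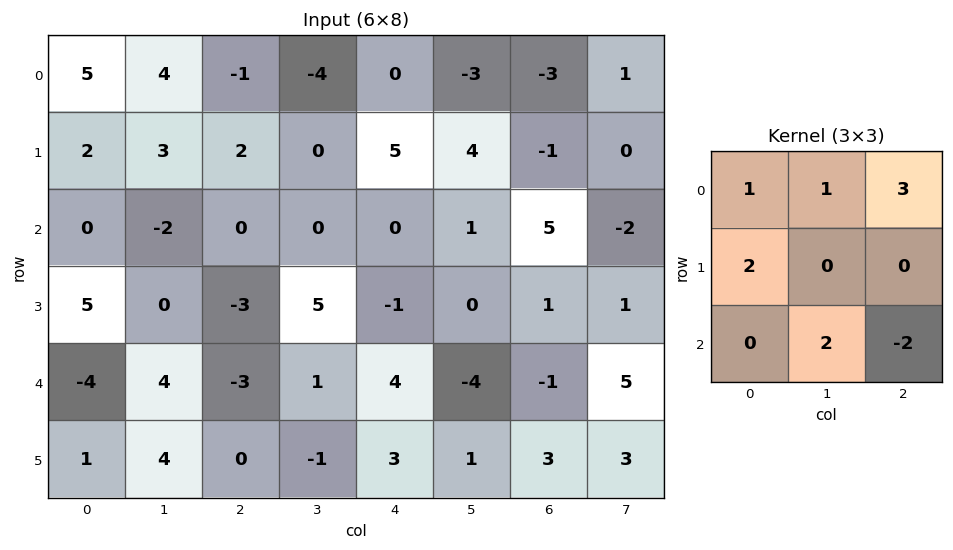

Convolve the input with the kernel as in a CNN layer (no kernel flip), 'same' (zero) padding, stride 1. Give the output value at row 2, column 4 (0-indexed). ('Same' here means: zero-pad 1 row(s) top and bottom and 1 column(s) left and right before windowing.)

15

The receptive field on the zero-padded input at this output position is [0 5 4 / 0 0 1 / 5 -1 0]. Elementwise product with the kernel and sum: 0·1 + 5·1 + 4·3 + 0·2 + -1·2 + 0·-2.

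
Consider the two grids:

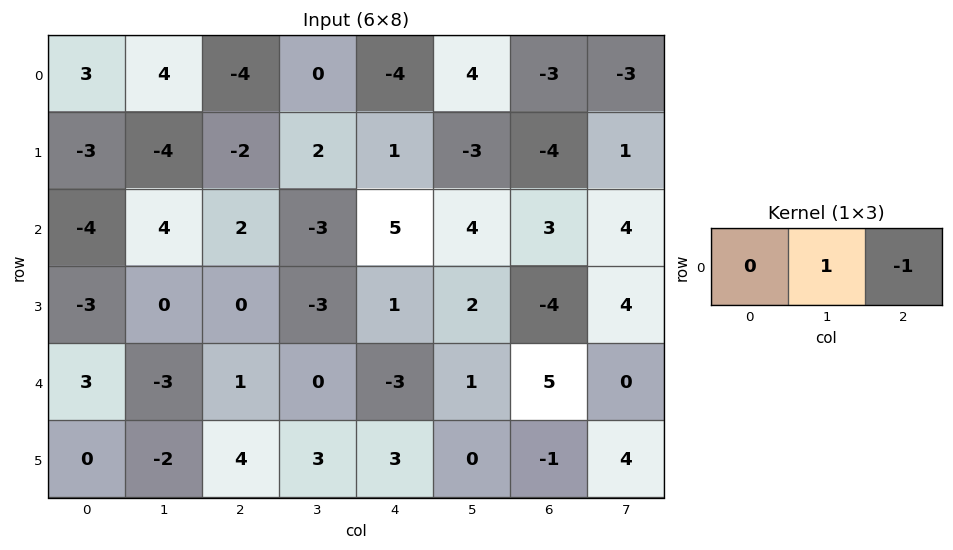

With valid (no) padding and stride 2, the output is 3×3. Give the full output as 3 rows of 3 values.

Output[0,0]: The receptive field on the input at this output position is [3 4 -4]. Elementwise product with the kernel and sum: 4·1 + -4·-1.

8 4 7
2 -8 1
-4 3 -4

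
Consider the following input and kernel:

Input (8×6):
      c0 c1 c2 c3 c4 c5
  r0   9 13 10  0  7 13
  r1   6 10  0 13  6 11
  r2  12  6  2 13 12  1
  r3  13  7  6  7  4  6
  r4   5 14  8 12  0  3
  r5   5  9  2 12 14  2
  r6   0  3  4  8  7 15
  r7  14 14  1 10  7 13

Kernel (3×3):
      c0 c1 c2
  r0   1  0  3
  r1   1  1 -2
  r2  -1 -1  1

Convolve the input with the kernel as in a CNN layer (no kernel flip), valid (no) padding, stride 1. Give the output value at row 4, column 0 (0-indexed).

40

The receptive field on the input at this output position is [5 14 8 / 5 9 2 / 0 3 4]. Elementwise product with the kernel and sum: 5·1 + 8·3 + 5·1 + 9·1 + 2·-2 + 0·-1 + 3·-1 + 4·1.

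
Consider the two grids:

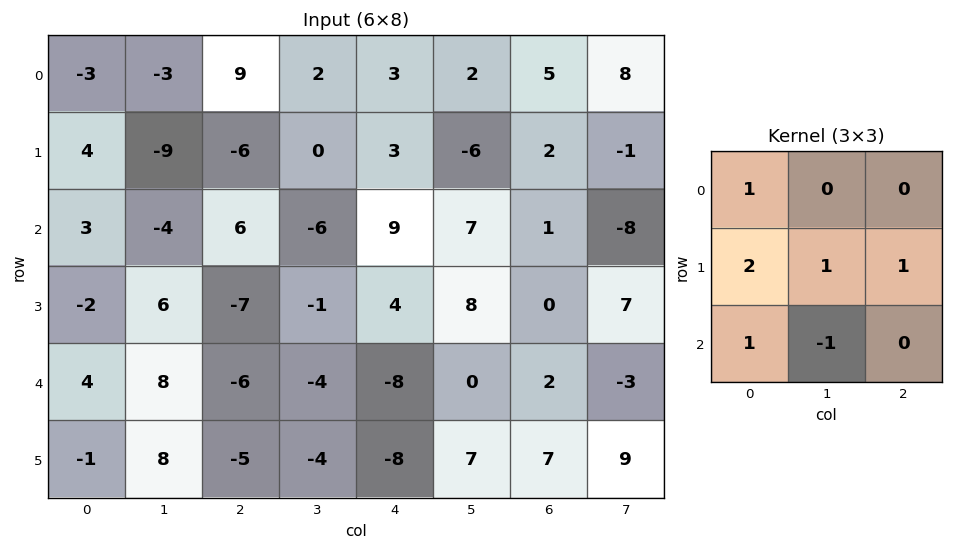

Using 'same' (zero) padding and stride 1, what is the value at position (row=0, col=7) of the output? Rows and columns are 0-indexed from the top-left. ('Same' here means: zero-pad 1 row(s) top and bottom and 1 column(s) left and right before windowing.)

21

The receptive field on the zero-padded input at this output position is [0 0 0 / 5 8 0 / 2 -1 0]. Elementwise product with the kernel and sum: 0·1 + 5·2 + 8·1 + 0·1 + 2·1 + -1·-1.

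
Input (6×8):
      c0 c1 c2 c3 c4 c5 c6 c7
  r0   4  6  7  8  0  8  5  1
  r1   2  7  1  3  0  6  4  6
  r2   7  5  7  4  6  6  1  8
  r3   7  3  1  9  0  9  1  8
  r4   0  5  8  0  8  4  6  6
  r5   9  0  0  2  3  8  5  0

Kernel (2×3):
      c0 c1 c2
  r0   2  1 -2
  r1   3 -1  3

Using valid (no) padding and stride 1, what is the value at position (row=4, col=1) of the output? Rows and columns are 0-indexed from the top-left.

24

The receptive field on the input at this output position is [5 8 0 / 0 0 2]. Elementwise product with the kernel and sum: 5·2 + 8·1 + 0·-2 + 0·3 + 0·-1 + 2·3.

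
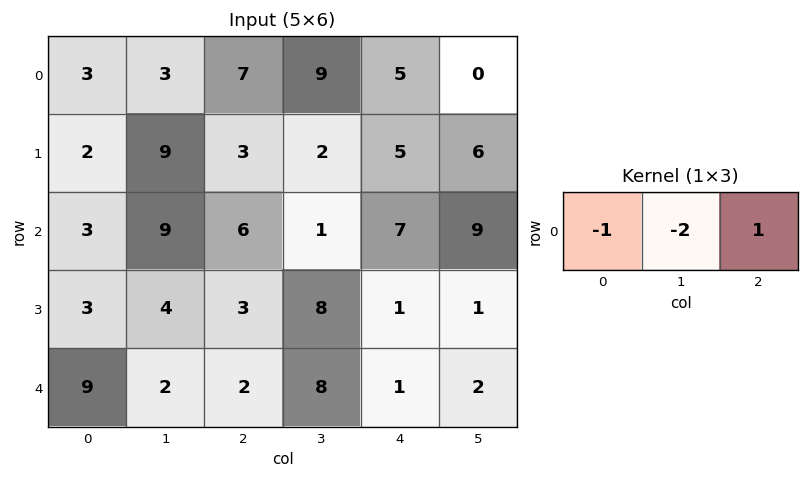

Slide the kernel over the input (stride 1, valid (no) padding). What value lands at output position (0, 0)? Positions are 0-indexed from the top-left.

The receptive field on the input at this output position is [3 3 7]. Elementwise product with the kernel and sum: 3·-1 + 3·-2 + 7·1.

-2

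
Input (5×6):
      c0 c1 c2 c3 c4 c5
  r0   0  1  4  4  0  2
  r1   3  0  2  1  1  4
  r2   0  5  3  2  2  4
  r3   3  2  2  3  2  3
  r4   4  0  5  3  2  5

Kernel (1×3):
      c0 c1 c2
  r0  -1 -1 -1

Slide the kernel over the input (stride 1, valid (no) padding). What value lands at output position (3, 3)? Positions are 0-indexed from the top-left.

-8

The receptive field on the input at this output position is [3 2 3]. Elementwise product with the kernel and sum: 3·-1 + 2·-1 + 3·-1.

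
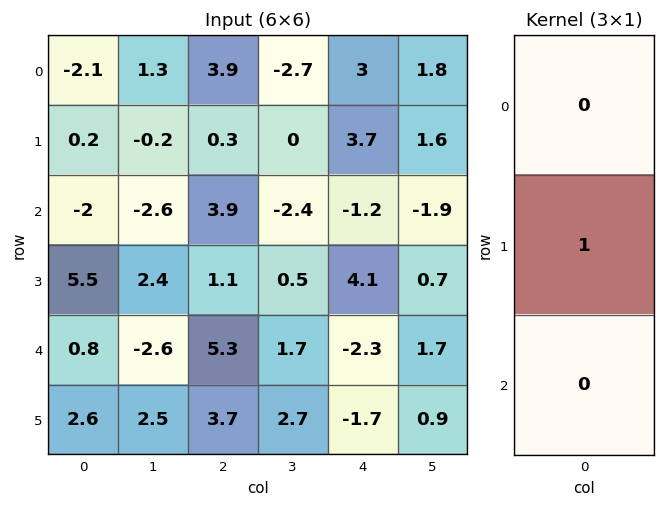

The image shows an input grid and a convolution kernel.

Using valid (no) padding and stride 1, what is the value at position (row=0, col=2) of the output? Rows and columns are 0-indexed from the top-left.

0.3

The receptive field on the input at this output position is [3.9 / 0.3 / 3.9]. Elementwise product with the kernel and sum: 0.3·1.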